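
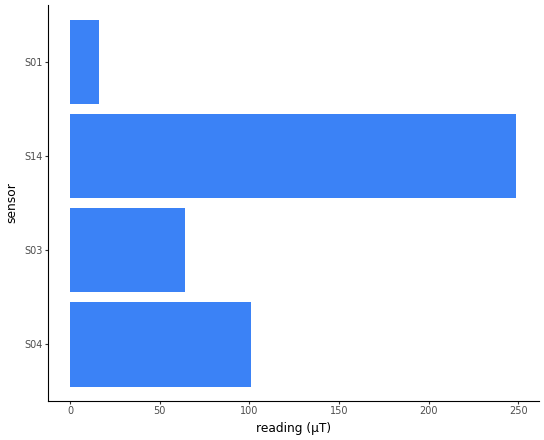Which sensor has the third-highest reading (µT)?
Top 4: S14 ≈ 250, S04 ≈ 100, S03 ≈ 75, S01 ≈ 25.

S03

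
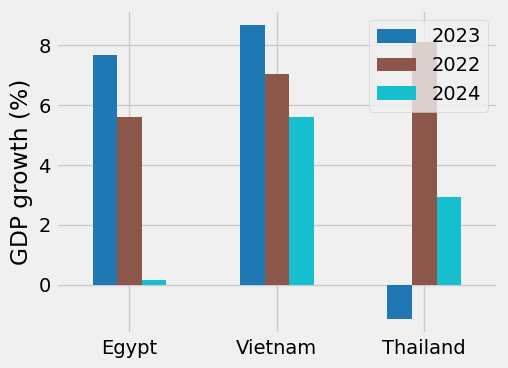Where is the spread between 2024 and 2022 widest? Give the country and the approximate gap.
Egypt: 2024 ≈ 0, 2022 ≈ 6 → gap ≈ 6. Next-largest (Thailand) is only ≈ 5.

Egypt, ≈ 6 %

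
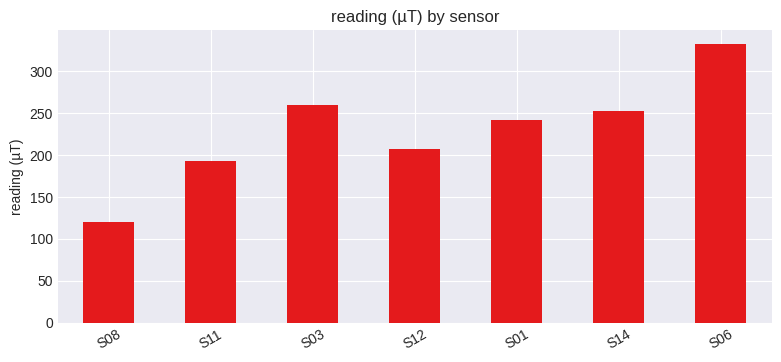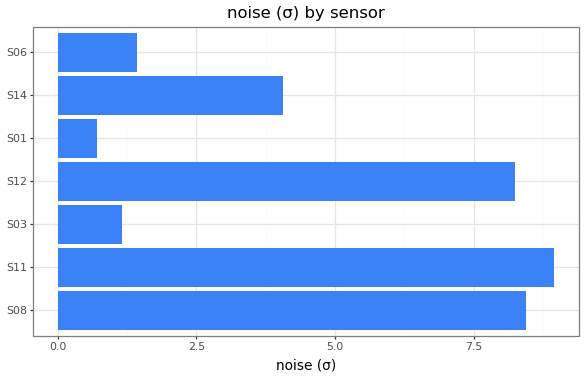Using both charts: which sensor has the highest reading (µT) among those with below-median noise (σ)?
S06

Chart 2 median noise (σ) ≈ 4; below-median sensors: S03, S01, S06. Among those, S06 has the highest reading (µT) (≈ 350).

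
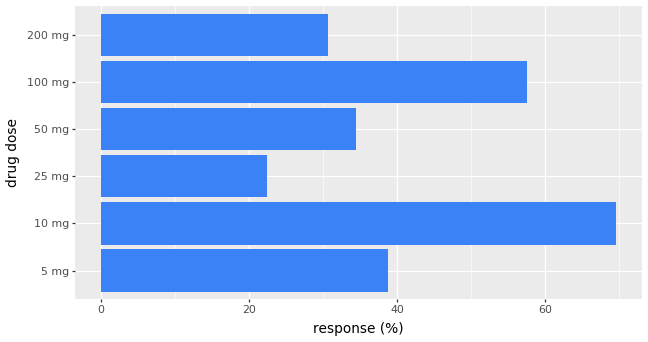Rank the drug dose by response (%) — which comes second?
Top 3: 10 mg ≈ 70, 100 mg ≈ 60, 5 mg ≈ 40.

100 mg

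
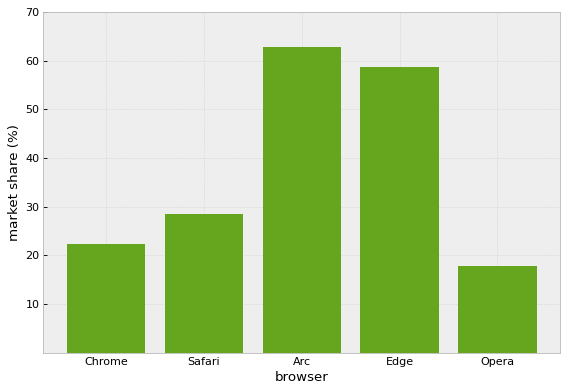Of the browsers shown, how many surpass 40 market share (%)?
Above 40: Arc, Edge.

2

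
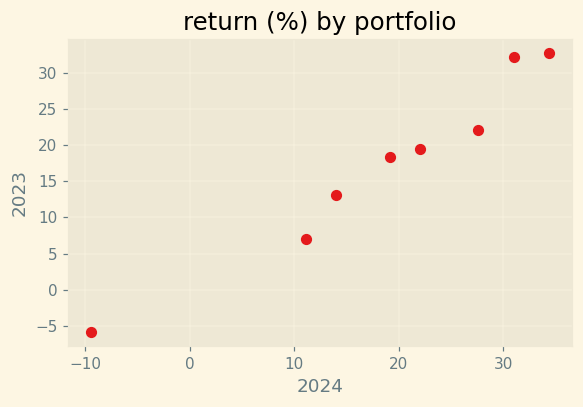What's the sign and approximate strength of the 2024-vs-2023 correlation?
positive, strong

Points are positively correlated; strong (|r| ≈ 1.0).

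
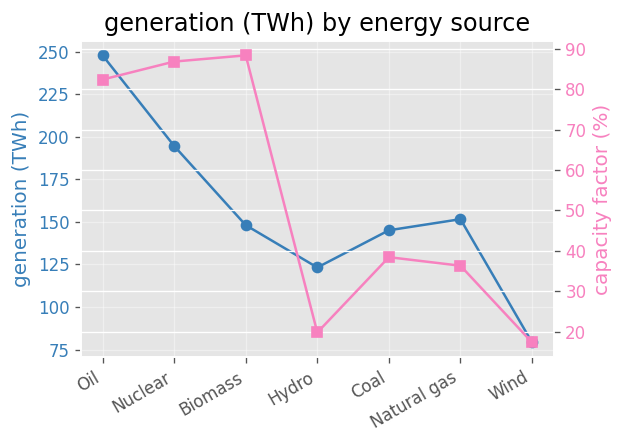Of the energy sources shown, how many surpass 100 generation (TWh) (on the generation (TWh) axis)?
Above 100: Oil, Nuclear, Biomass, Hydro, Coal, Natural gas.

6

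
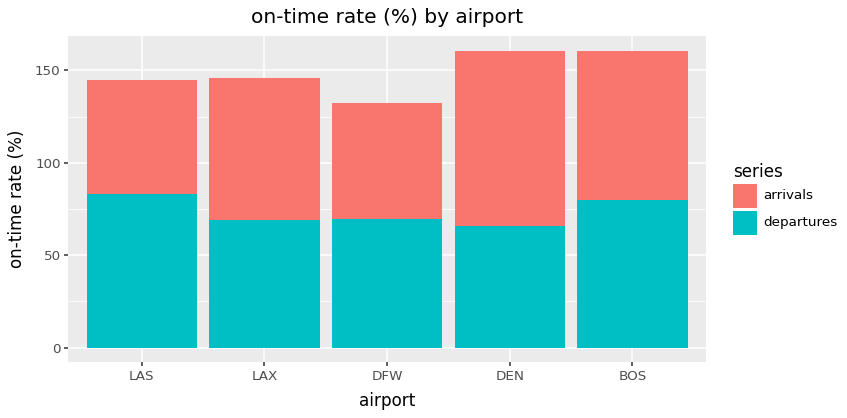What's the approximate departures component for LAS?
≈ 80

departures top ≈ 80, bottom ≈ 0; segment ≈ 80.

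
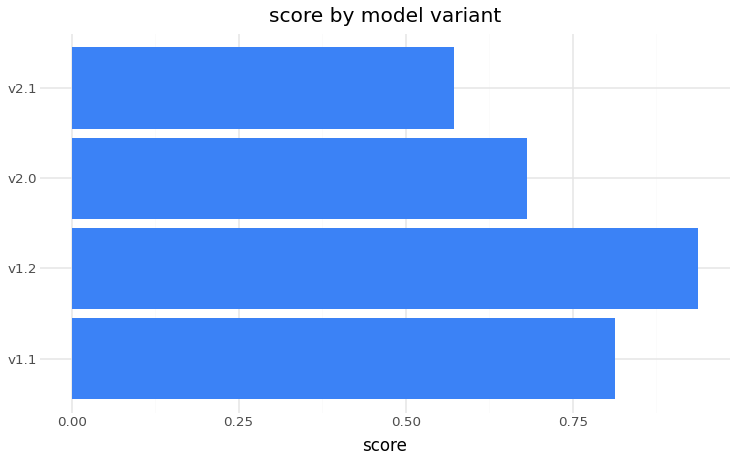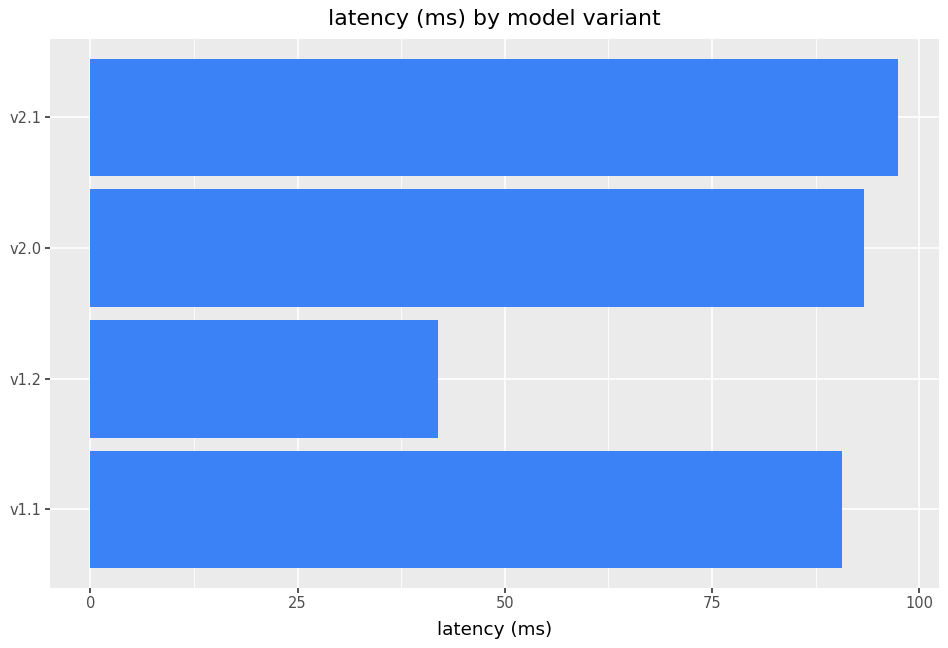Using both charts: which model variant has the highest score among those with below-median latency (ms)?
Chart 2 median latency (ms) ≈ 90; below-median model variants: v1.1, v1.2. Among those, v1.2 has the highest score (≈ 0.9).

v1.2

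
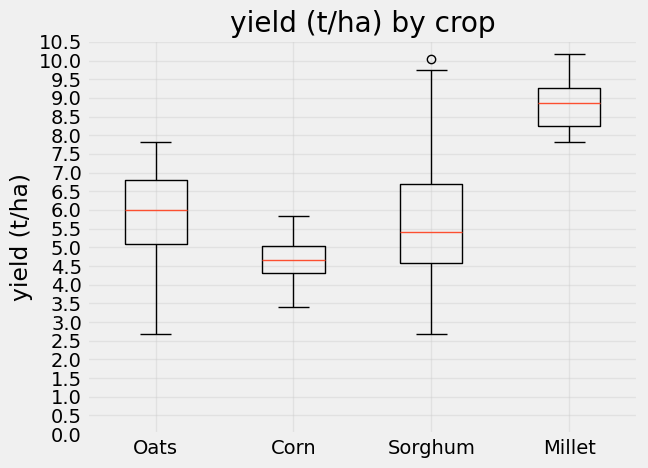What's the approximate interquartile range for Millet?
Q3 ≈ 9.5, Q1 ≈ 8.5; IQR ≈ 1.0.

≈ 1.0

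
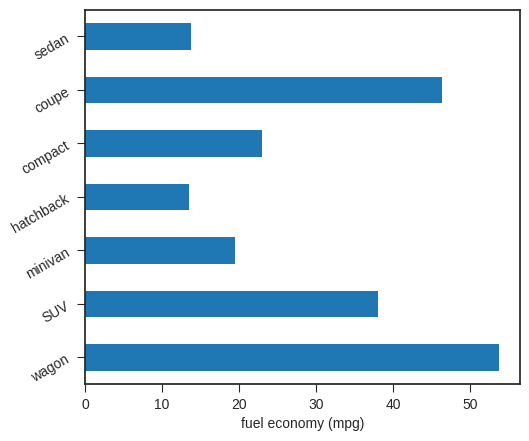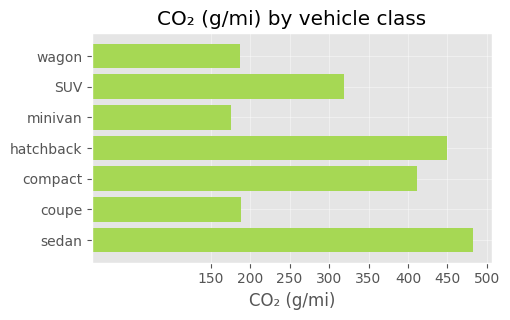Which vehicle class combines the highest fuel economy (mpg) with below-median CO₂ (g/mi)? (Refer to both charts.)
wagon

Chart 2 median CO₂ (g/mi) ≈ 300; below-median vehicle classes: wagon, minivan, coupe. Among those, wagon has the highest fuel economy (mpg) (≈ 55).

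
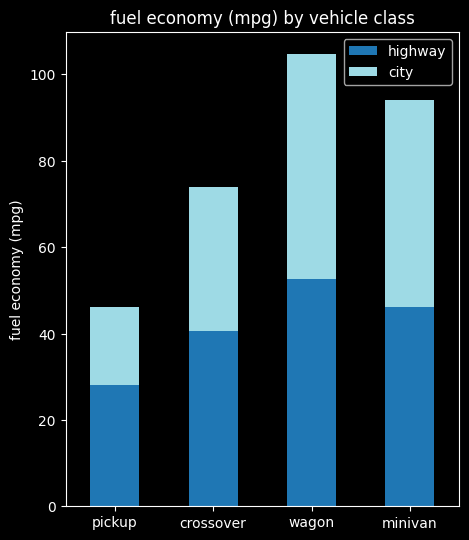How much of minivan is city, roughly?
city top ≈ 90, bottom ≈ 50; segment ≈ 40.

≈ 40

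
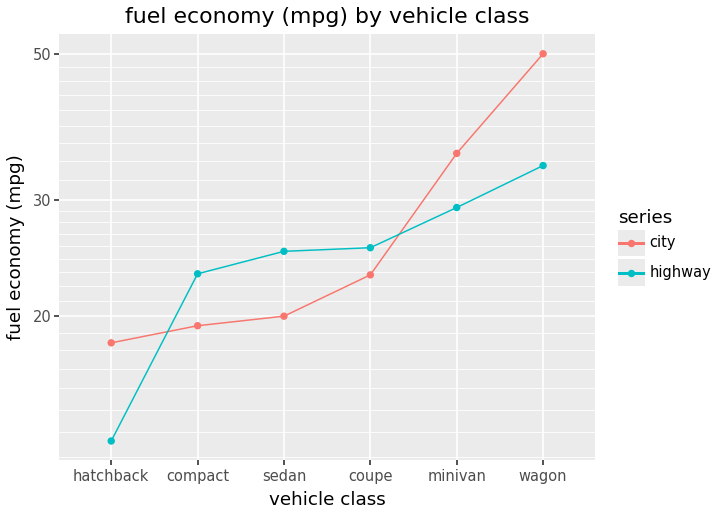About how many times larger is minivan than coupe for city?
≈ 1.4×

minivan ≈ 35, coupe ≈ 25; 35/25 ≈ 1.4.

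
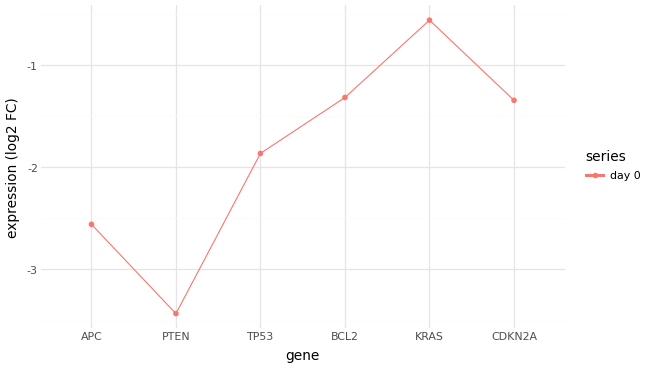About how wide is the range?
Max KRAS ≈ -0.5, min PTEN ≈ -3.5; range ≈ 3.0.

≈ 3.0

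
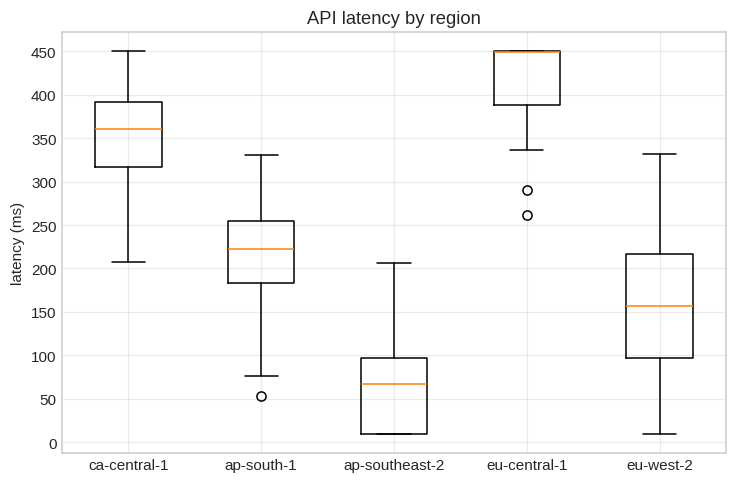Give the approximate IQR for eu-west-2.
≈ 100

Q3 ≈ 200, Q1 ≈ 100; IQR ≈ 100.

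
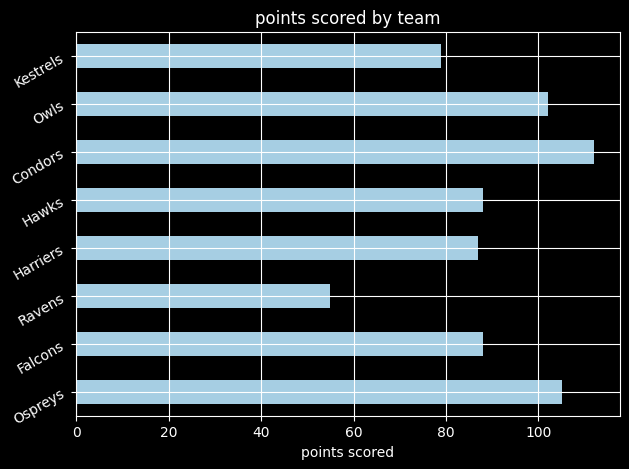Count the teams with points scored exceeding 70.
7

Above 70: Ospreys, Falcons, Harriers, Hawks, Condors, Owls, Kestrels.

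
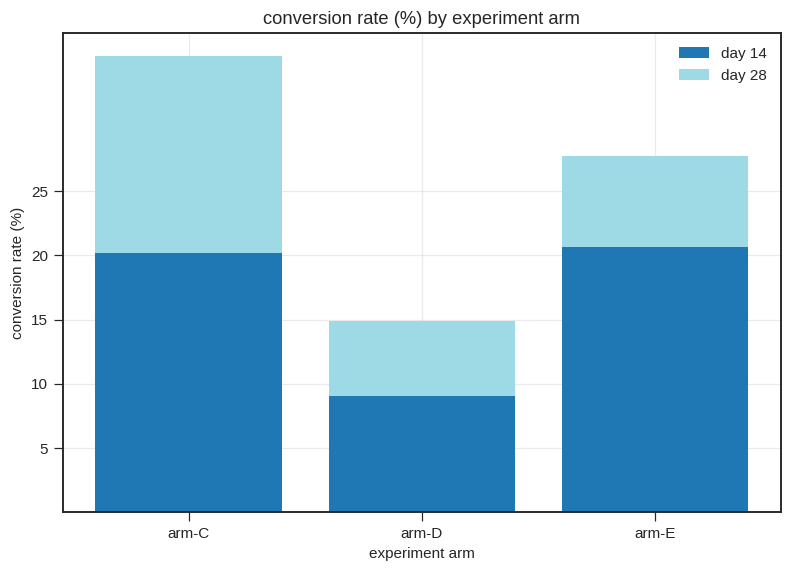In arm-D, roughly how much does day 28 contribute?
day 28 top ≈ 15, bottom ≈ 10; segment ≈ 5.

≈ 5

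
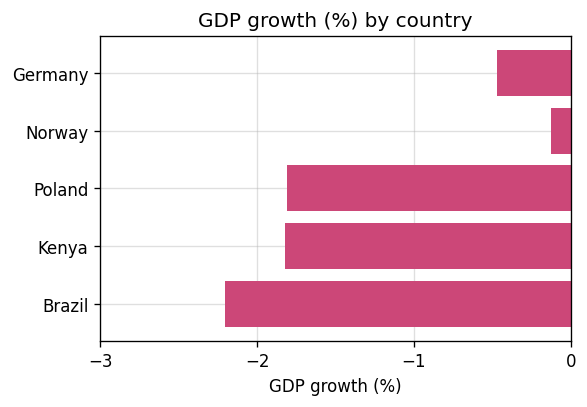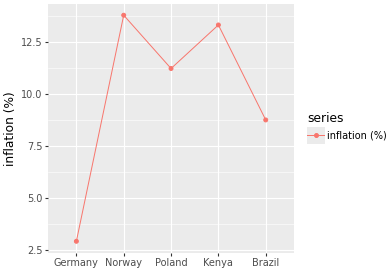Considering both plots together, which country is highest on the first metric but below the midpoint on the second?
Germany

Chart 2 median inflation (%) ≈ 12; below-median countries: Germany, Brazil. Among those, Germany has the highest GDP growth (%) (≈ 0).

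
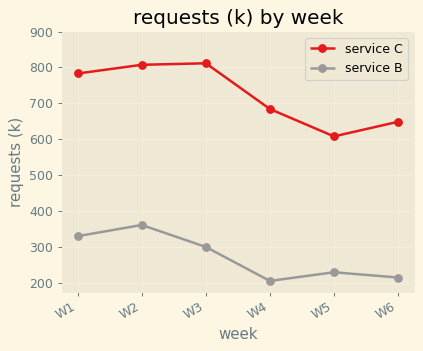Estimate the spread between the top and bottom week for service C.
≈ 200

Max W3 ≈ 800, min W5 ≈ 600; range ≈ 200.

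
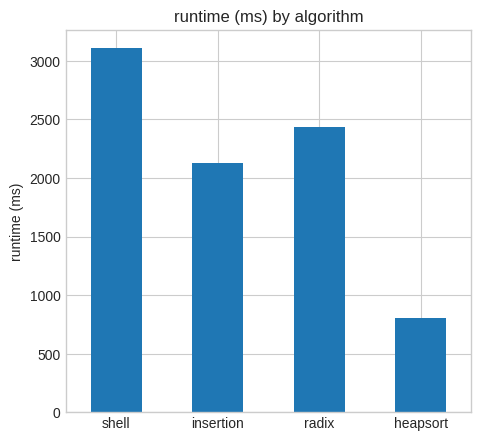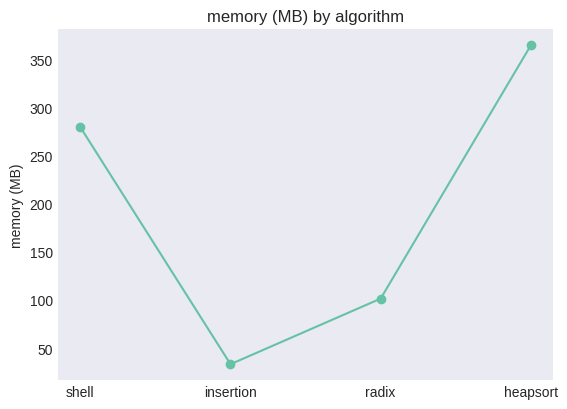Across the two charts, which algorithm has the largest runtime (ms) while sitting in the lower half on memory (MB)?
radix

Chart 2 median memory (MB) ≈ 200; below-median algorithms: insertion, radix. Among those, radix has the highest runtime (ms) (≈ 2500).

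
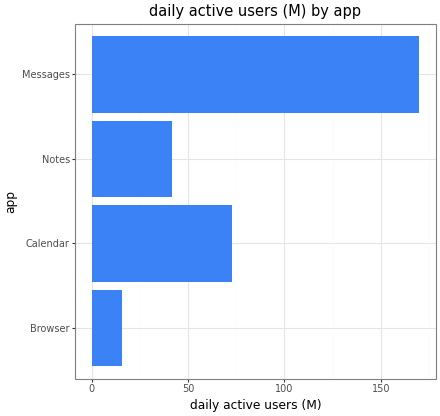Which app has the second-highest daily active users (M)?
Calendar

Top 3: Messages ≈ 160, Calendar ≈ 80, Notes ≈ 40.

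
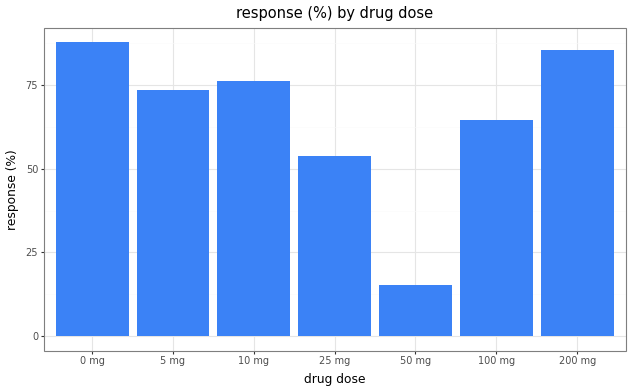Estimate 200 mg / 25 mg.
200 mg ≈ 90, 25 mg ≈ 50; 90/50 ≈ 1.8.

≈ 1.8×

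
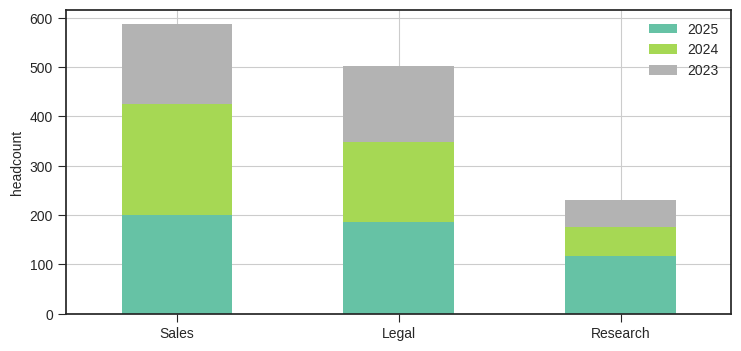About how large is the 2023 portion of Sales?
≈ 150

2023 top ≈ 600, bottom ≈ 450; segment ≈ 150.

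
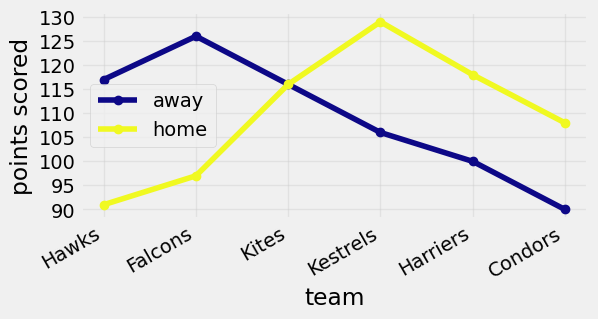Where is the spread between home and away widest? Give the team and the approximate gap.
Falcons, ≈ 30

Falcons: home ≈ 95, away ≈ 125 → gap ≈ 30. Next-largest (Hawks) is only ≈ 25.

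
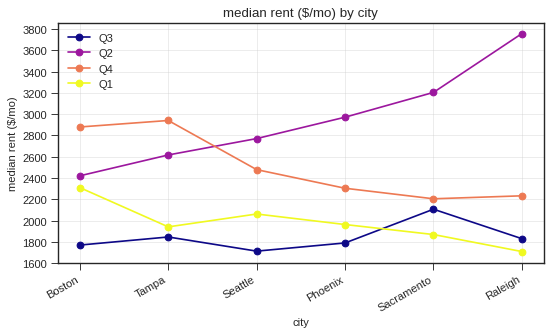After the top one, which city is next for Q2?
Top 3 for Q2: Raleigh ≈ 3800, Sacramento ≈ 3200, Phoenix ≈ 3000.

Sacramento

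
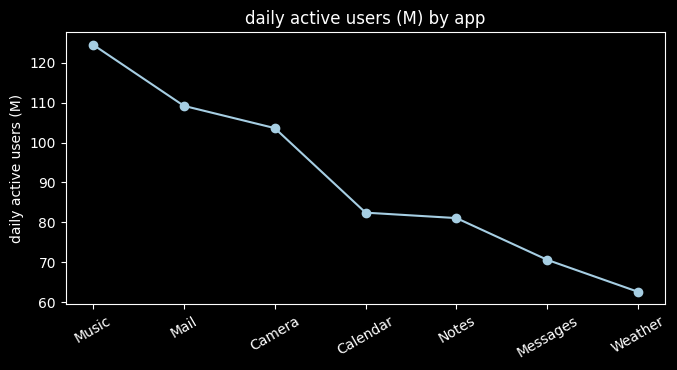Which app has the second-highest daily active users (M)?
Top 3: Music ≈ 120, Mail ≈ 110, Camera ≈ 100.

Mail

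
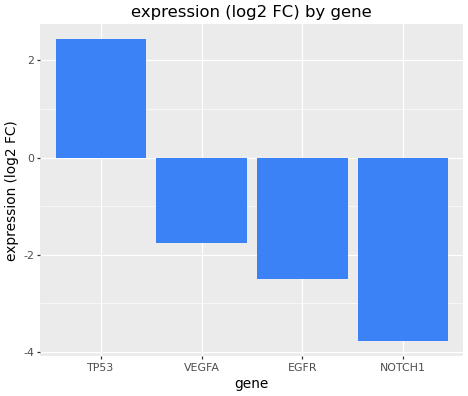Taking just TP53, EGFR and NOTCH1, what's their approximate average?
(2 + -3 + -4) / 3 ≈ -2.

≈ -2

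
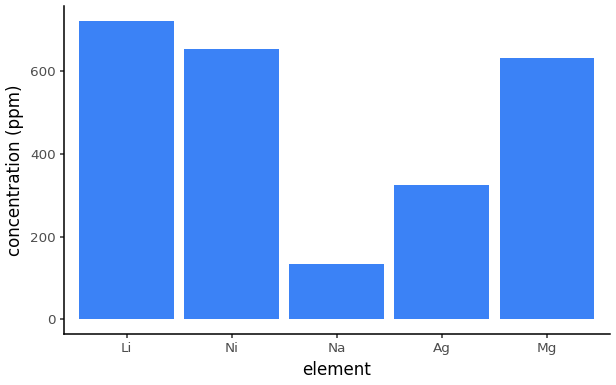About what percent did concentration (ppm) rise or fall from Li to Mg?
≈ -14.3%

Li ≈ 700, Mg ≈ 600; (600 − 700) / 700 ≈ -14.3%.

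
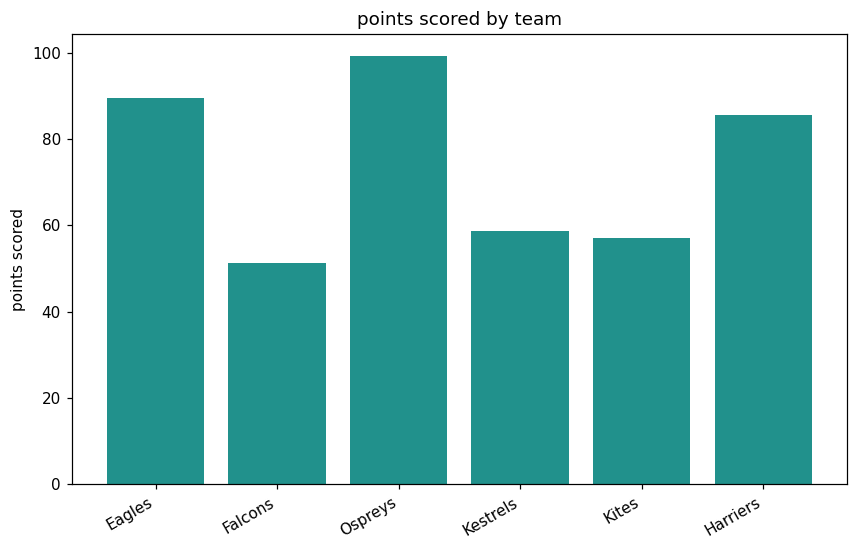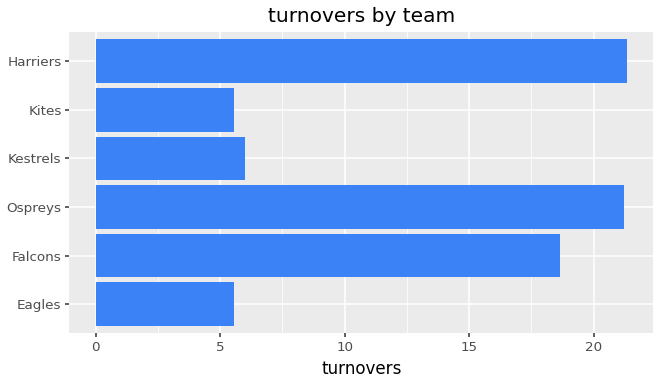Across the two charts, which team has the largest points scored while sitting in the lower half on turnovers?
Eagles

Chart 2 median turnovers ≈ 12; below-median teams: Eagles, Kestrels, Kites. Among those, Eagles has the highest points scored (≈ 90).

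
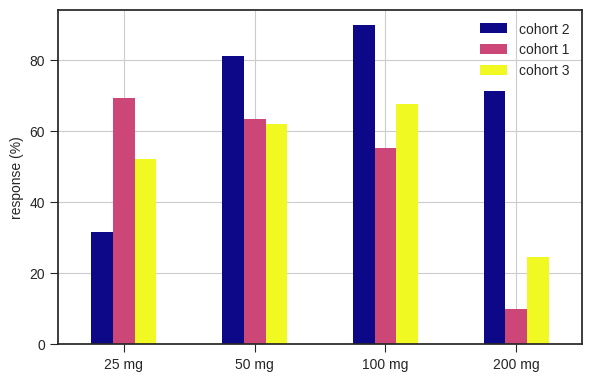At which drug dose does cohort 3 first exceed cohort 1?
50 mg: cohort 3 ≈ 60 vs cohort 1 ≈ 60 (not yet); 100 mg: cohort 3 ≈ 70 vs cohort 1 ≈ 60 (first crossover).

100 mg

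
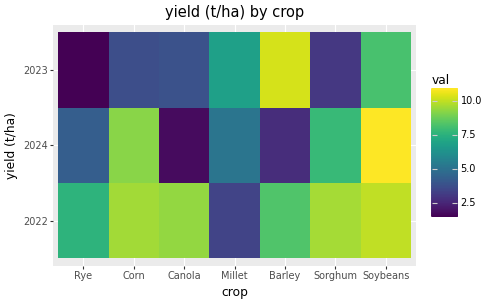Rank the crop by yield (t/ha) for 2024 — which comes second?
Corn

Top 3 for 2024: Soybeans ≈ 11, Corn ≈ 9, Sorghum ≈ 8.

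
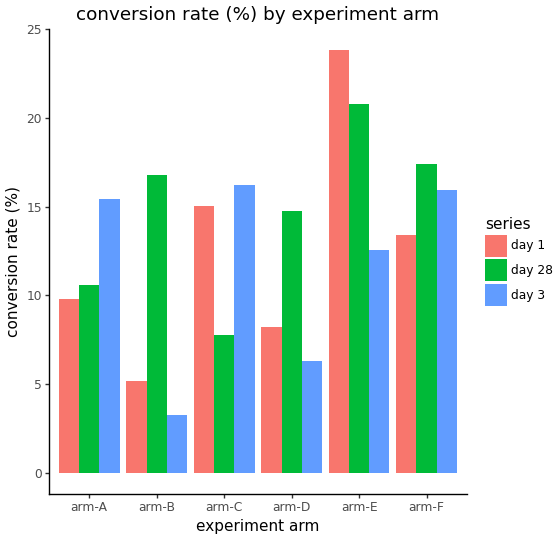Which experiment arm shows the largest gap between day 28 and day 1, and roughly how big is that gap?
arm-B: day 28 ≈ 16, day 1 ≈ 6 → gap ≈ 10. Next-largest (arm-C) is only ≈ 8.

arm-B, ≈ 10 %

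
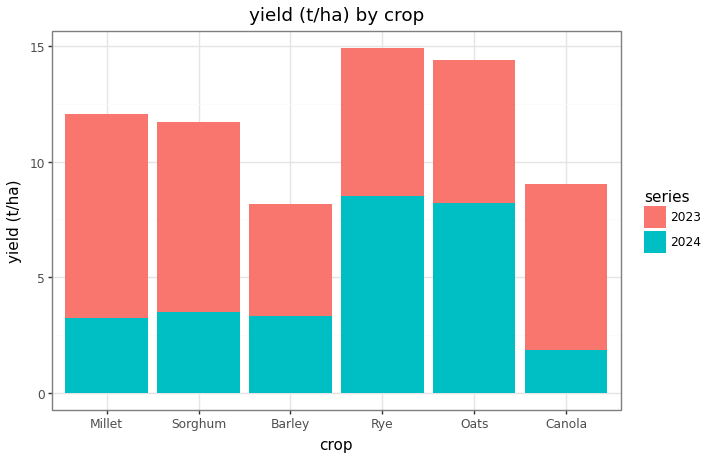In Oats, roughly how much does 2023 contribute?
2023 top ≈ 14, bottom ≈ 8; segment ≈ 6.

≈ 6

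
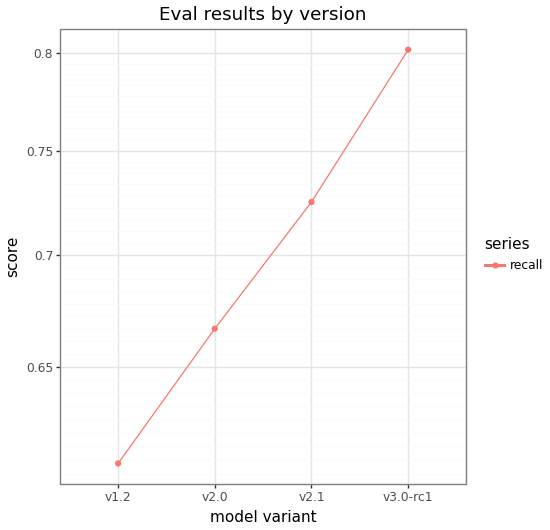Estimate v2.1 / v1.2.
≈ 1.2×

v2.1 ≈ 0.72, v1.2 ≈ 0.60; 0.72/0.60 ≈ 1.2.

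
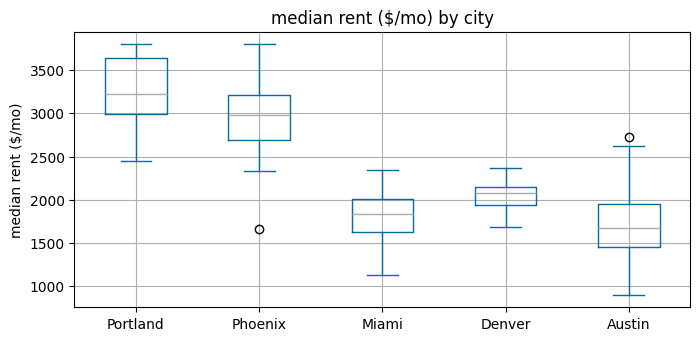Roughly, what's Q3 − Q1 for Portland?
Q3 ≈ 3600, Q1 ≈ 3000; IQR ≈ 600.

≈ 600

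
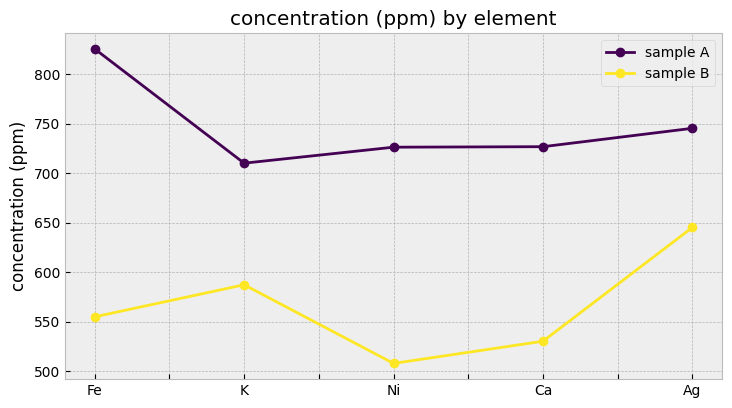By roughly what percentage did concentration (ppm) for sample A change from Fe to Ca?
Fe ≈ 850, Ca ≈ 750; (750 − 850) / 850 ≈ -11.8%.

≈ -11.8%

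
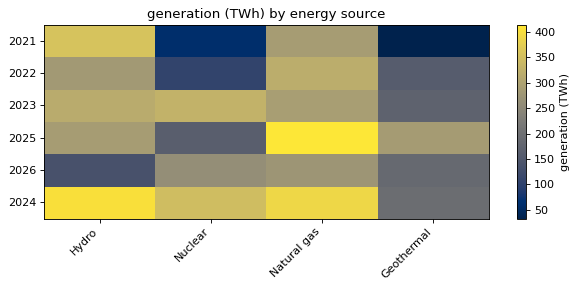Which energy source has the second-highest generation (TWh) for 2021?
Natural gas

Top 3 for 2021: Hydro ≈ 350, Natural gas ≈ 300, Nuclear ≈ 50.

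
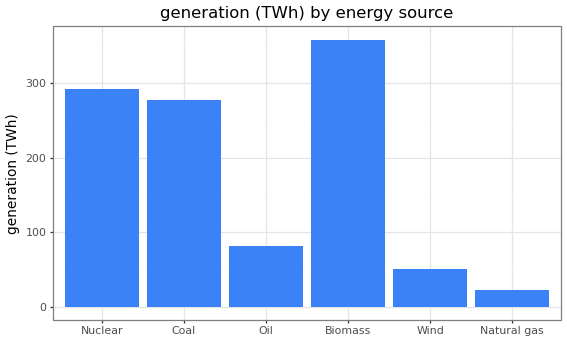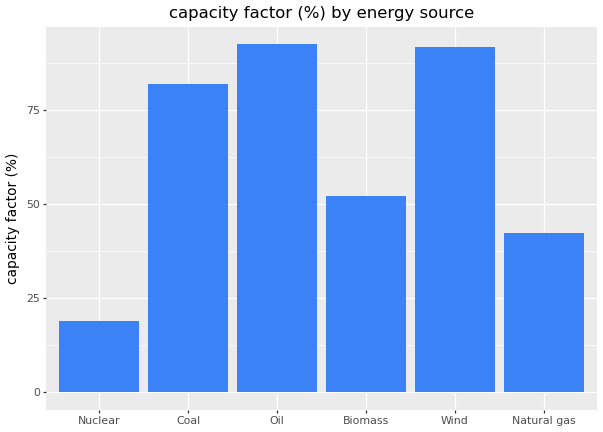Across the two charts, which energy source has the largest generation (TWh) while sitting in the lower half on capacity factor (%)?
Chart 2 median capacity factor (%) ≈ 70; below-median energy sources: Nuclear, Biomass, Natural gas. Among those, Biomass has the highest generation (TWh) (≈ 350).

Biomass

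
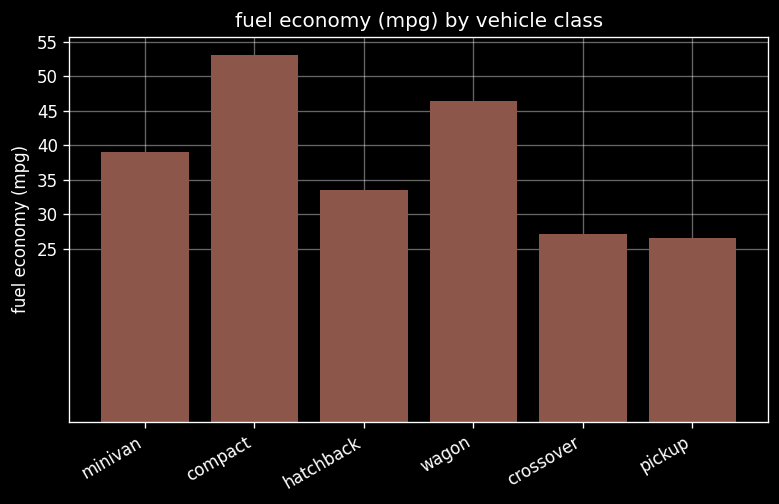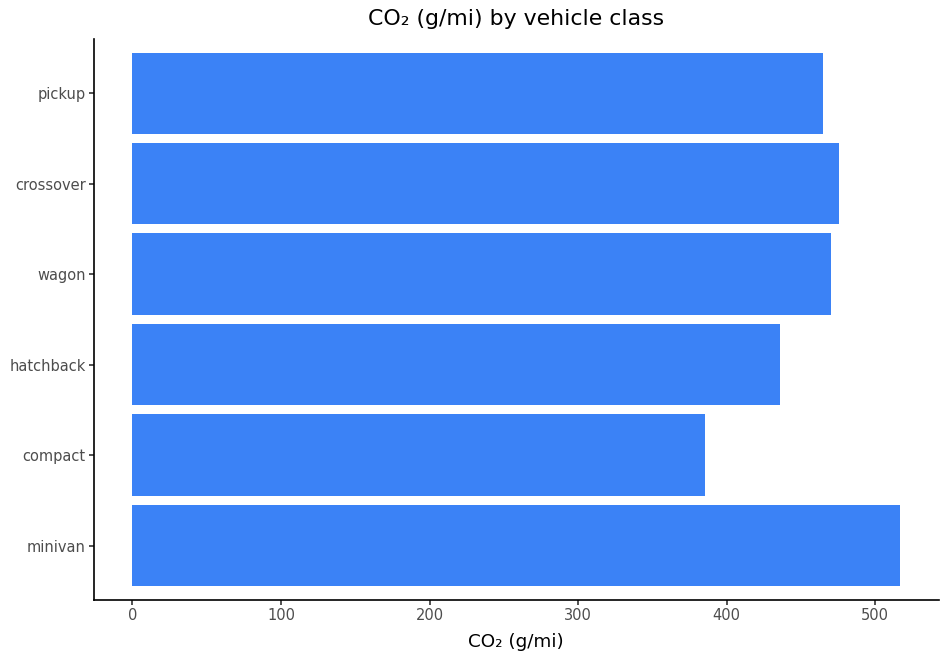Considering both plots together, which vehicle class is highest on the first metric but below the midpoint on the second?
compact

Chart 2 median CO₂ (g/mi) ≈ 450; below-median vehicle classes: compact, hatchback, pickup. Among those, compact has the highest fuel economy (mpg) (≈ 55).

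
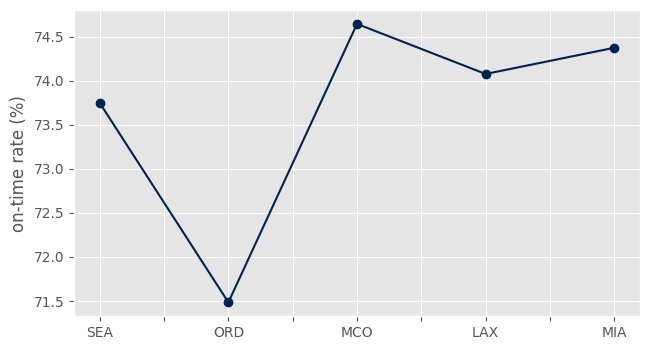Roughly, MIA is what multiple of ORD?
MIA ≈ 74.5, ORD ≈ 71.5; 74.5/71.5 ≈ 1.04.

≈ 1.04×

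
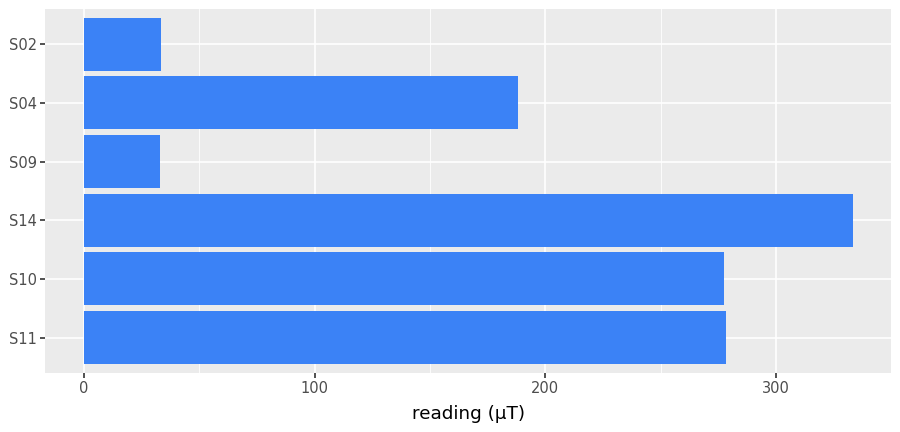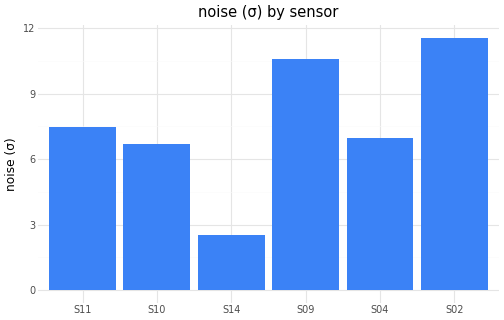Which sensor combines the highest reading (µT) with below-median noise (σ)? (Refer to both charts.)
Chart 2 median noise (σ) ≈ 8; below-median sensors: S10, S14, S04. Among those, S14 has the highest reading (µT) (≈ 350).

S14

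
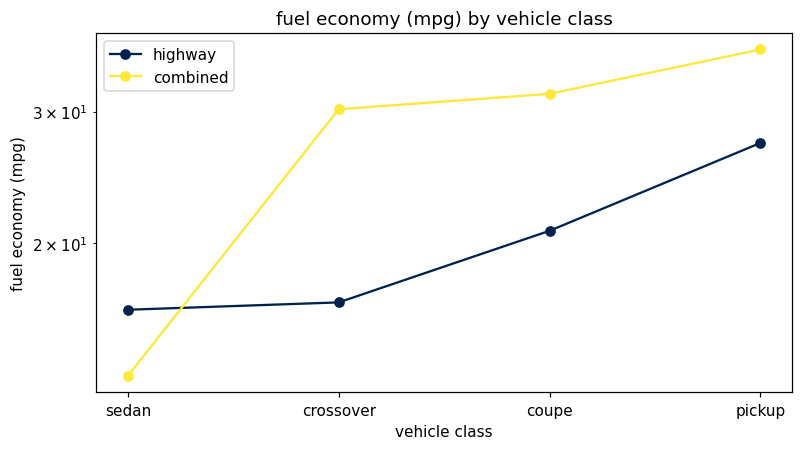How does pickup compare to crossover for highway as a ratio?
pickup ≈ 28, crossover ≈ 16; 28/16 ≈ 1.75.

≈ 1.75×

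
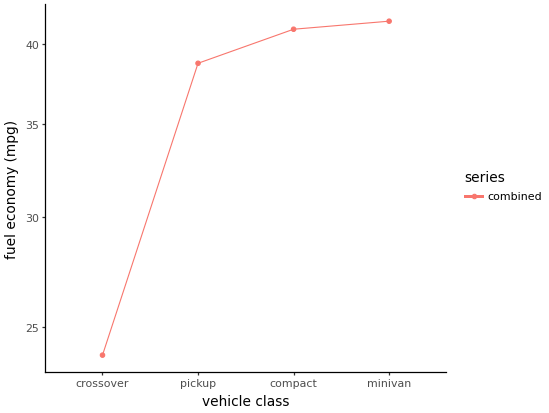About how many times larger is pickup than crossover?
pickup ≈ 38, crossover ≈ 24; 38/24 ≈ 1.58.

≈ 1.58×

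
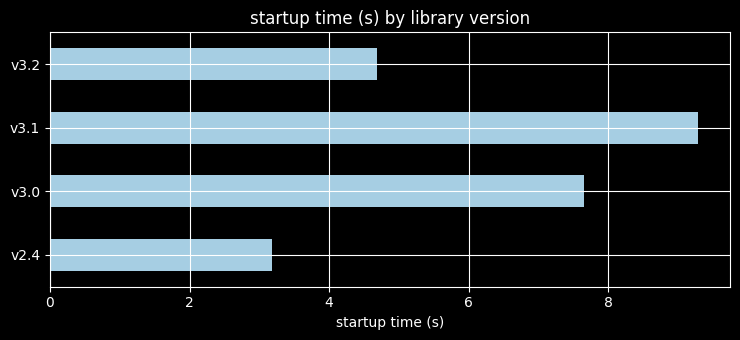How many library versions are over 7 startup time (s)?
Above 7: v3.0, v3.1.

2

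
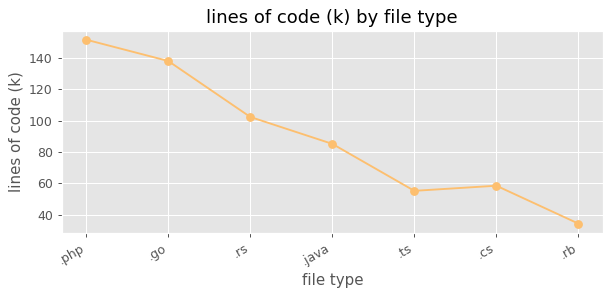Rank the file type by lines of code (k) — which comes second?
Top 3: .php ≈ 150, .go ≈ 140, .rs ≈ 100.

.go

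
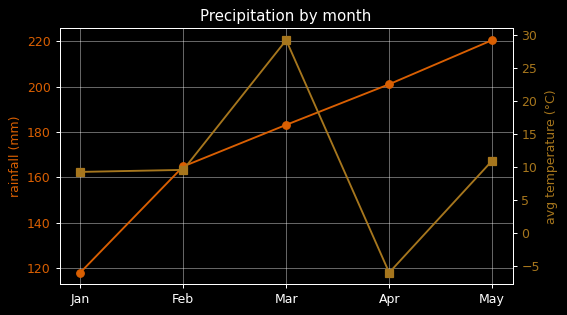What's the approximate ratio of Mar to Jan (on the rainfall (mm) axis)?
Mar ≈ 180, Jan ≈ 120; 180/120 ≈ 1.5.

≈ 1.5×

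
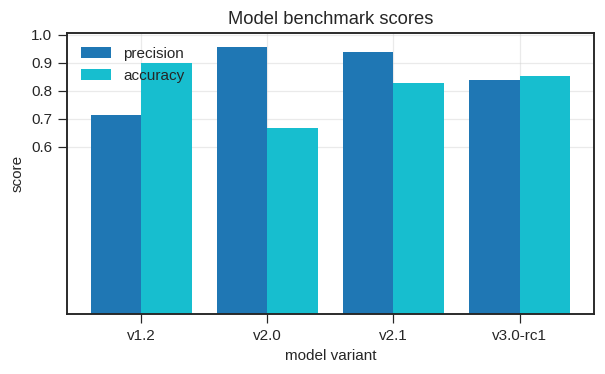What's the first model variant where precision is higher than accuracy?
v1.2: precision ≈ 0.7 vs accuracy ≈ 0.9 (not yet); v2.0: precision ≈ 1.0 vs accuracy ≈ 0.7 (first crossover).

v2.0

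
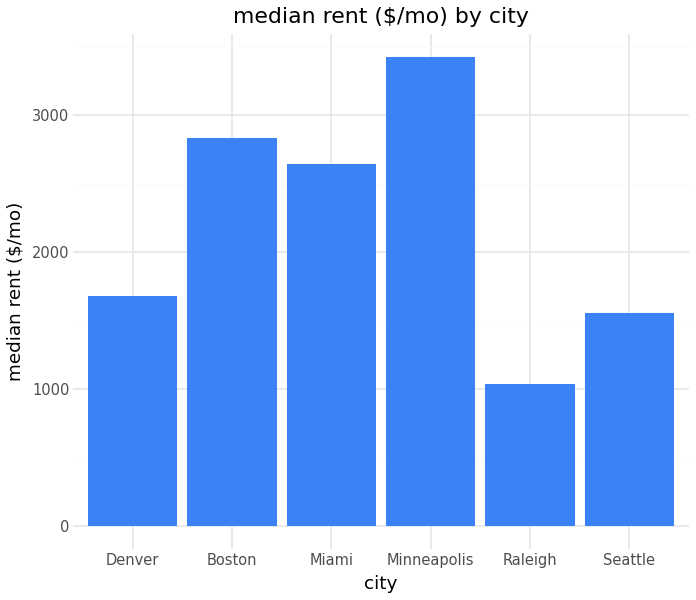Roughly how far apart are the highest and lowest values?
≈ 2500

Max Minneapolis ≈ 3500, min Raleigh ≈ 1000; range ≈ 2500.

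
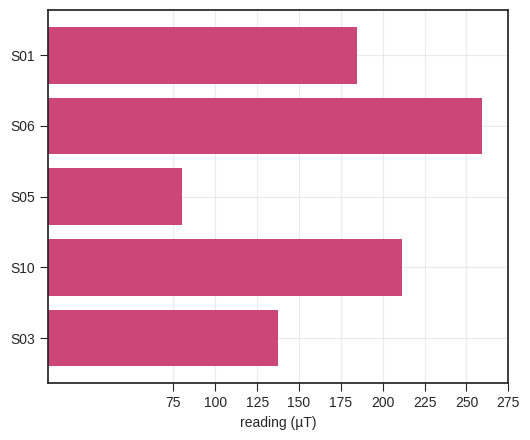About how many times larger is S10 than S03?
≈ 1.33×

S10 ≈ 200, S03 ≈ 150; 200/150 ≈ 1.33.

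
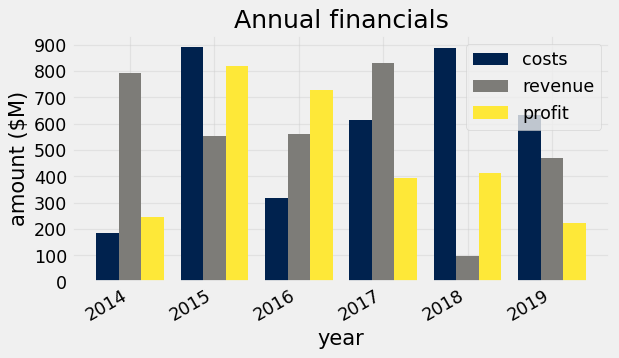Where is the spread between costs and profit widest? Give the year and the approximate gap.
2018, ≈ 500 $M

2018: costs ≈ 900, profit ≈ 400 → gap ≈ 500. Next-largest (2019) is only ≈ 400.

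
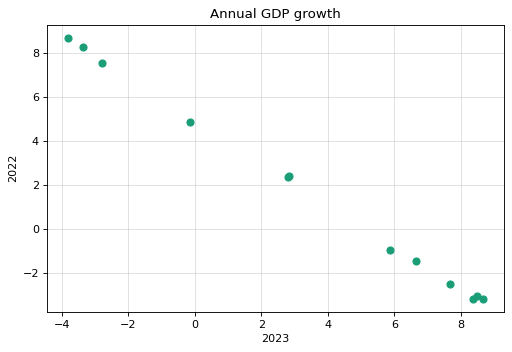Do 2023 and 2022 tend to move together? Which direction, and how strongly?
Points are negatively correlated; strong (|r| ≈ 1.0).

negative, strong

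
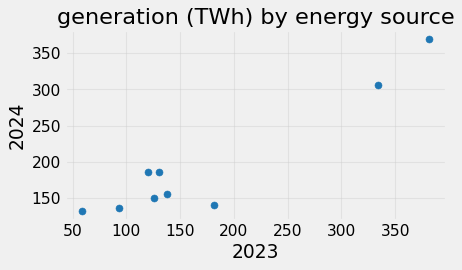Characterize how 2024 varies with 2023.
Points are positively correlated; strong (|r| ≈ 0.9).

positive, strong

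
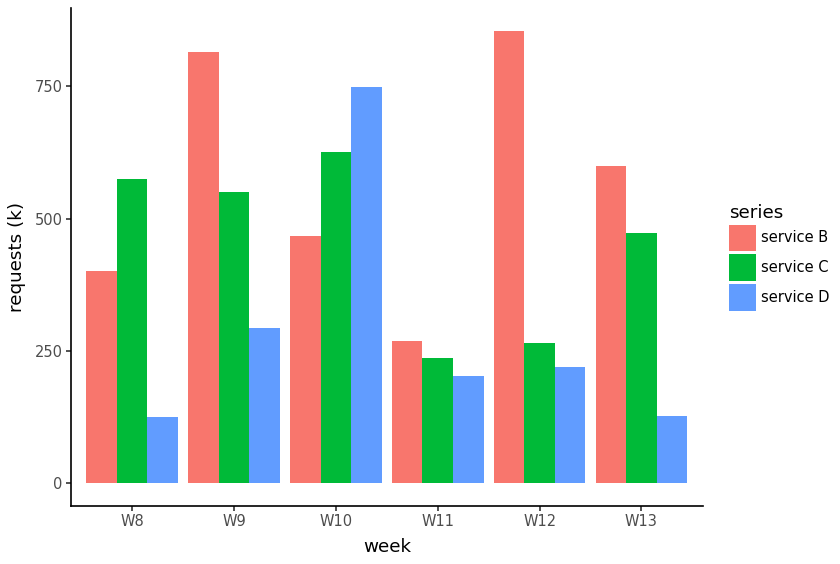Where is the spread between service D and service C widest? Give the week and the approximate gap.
W8: service D ≈ 100, service C ≈ 600 → gap ≈ 500. Next-largest (W13) is only ≈ 400.

W8, ≈ 500 k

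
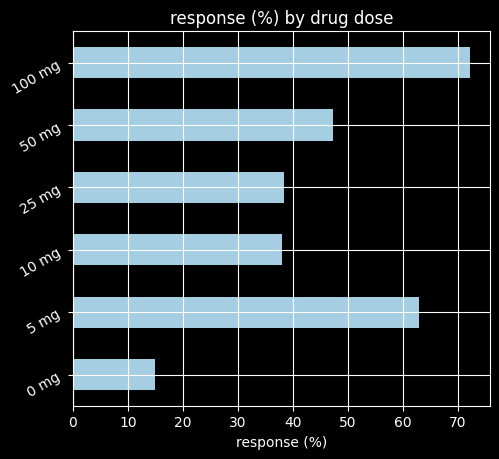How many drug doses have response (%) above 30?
5

Above 30: 5 mg, 10 mg, 25 mg, 50 mg, 100 mg.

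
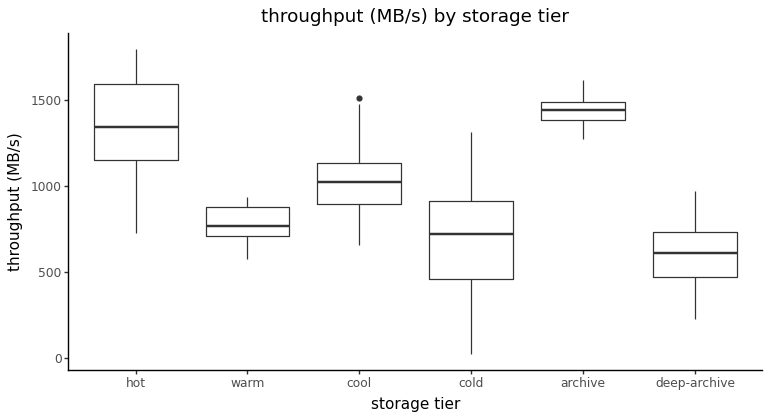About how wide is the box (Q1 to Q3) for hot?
≈ 400

Q3 ≈ 1600, Q1 ≈ 1200; IQR ≈ 400.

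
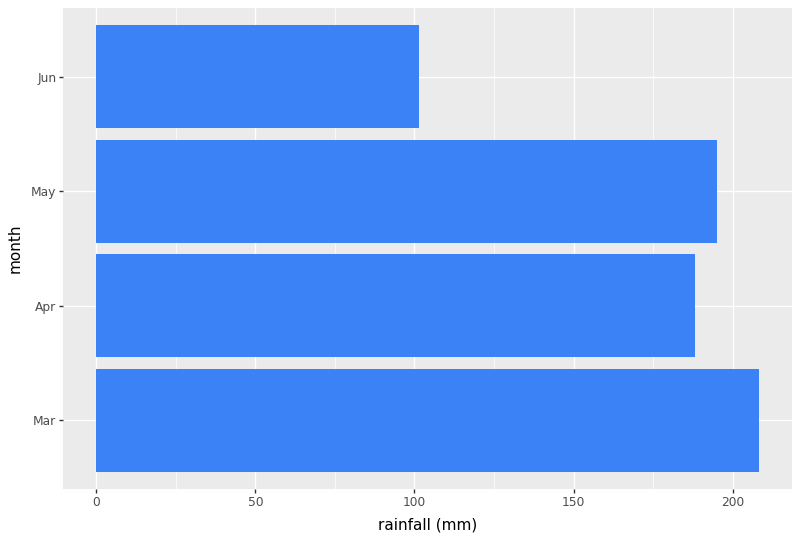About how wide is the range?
≈ 100

Max Mar ≈ 200, min Jun ≈ 100; range ≈ 100.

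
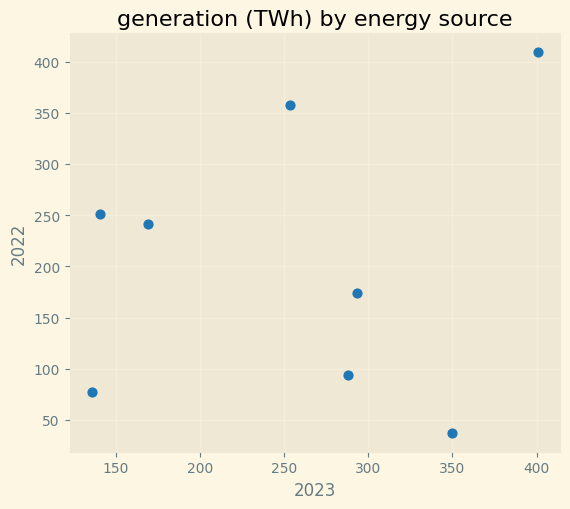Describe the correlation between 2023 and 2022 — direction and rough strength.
no clear correlation

Points are roughly uncorrelated; weak (|r| ≈ 0.2).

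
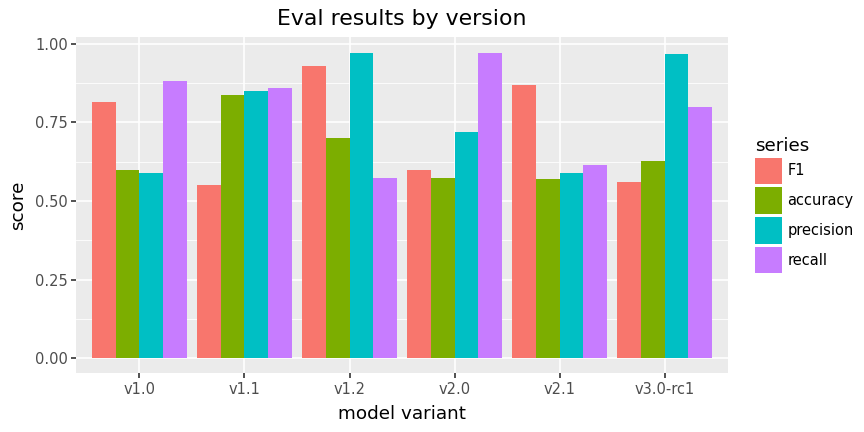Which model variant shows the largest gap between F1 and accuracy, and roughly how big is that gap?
v2.1: F1 ≈ 0.9, accuracy ≈ 0.6 → gap ≈ 0.3. Next-largest (v1.1) is only ≈ 0.2.

v2.1, ≈ 0.3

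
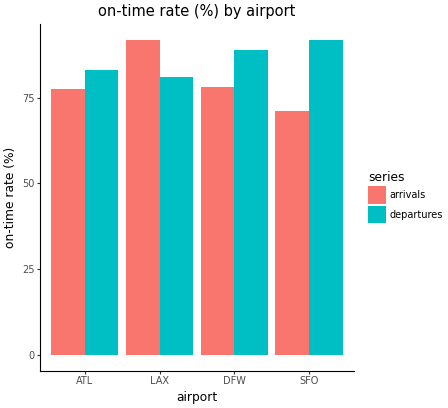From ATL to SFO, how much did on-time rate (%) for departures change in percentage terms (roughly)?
ATL ≈ 80, SFO ≈ 90; (90 − 80) / 80 ≈ +12.5%.

≈ +12.5%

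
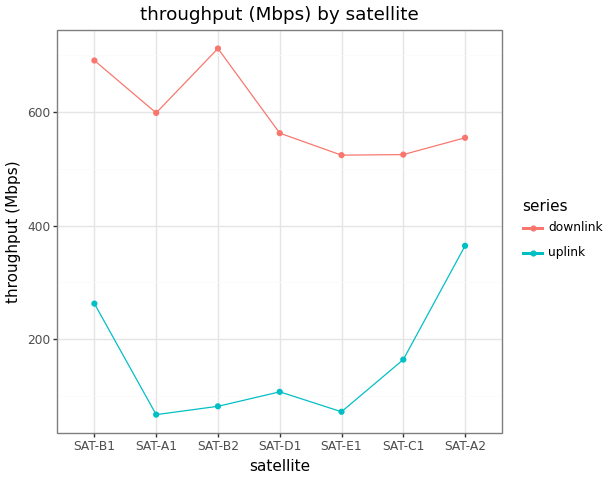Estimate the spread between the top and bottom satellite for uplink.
Max SAT-A2 ≈ 400, min SAT-A1 ≈ 100; range ≈ 300.

≈ 300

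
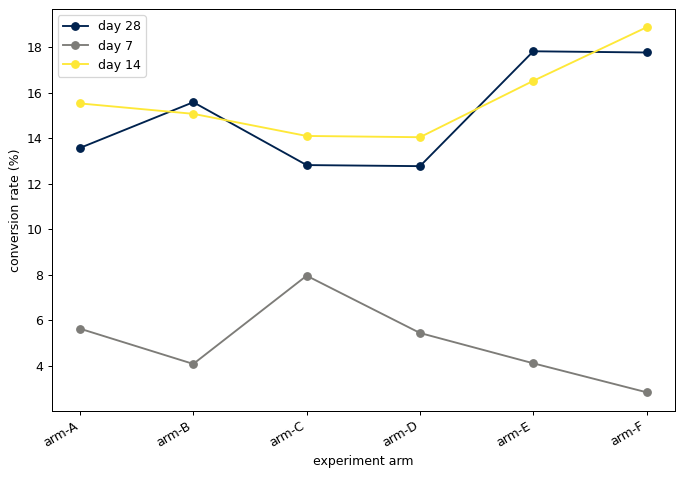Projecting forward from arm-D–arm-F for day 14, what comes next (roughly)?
Last three: 14, 16, 18 → slope ≈ 2/step → next ≈ 20.

≈ 20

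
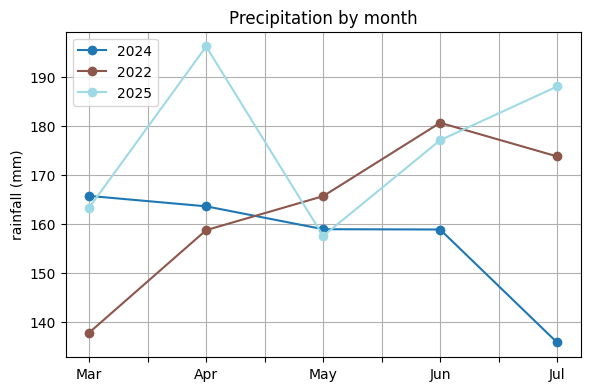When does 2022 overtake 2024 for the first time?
Apr: 2022 ≈ 160 vs 2024 ≈ 160 (not yet); May: 2022 ≈ 170 vs 2024 ≈ 160 (first crossover).

May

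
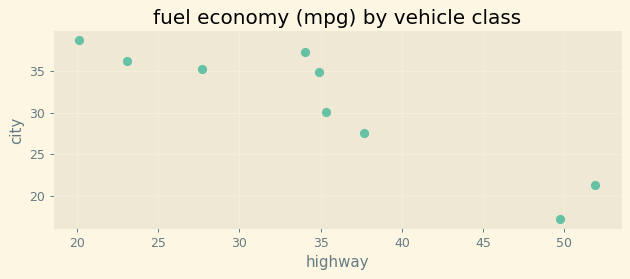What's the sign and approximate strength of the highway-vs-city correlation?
Points are negatively correlated; strong (|r| ≈ 0.9).

negative, strong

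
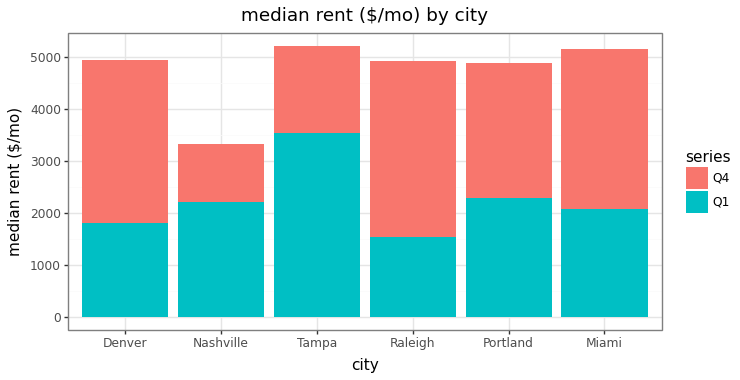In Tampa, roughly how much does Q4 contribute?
Q4 top ≈ 5000, bottom ≈ 3500; segment ≈ 1500.

≈ 1500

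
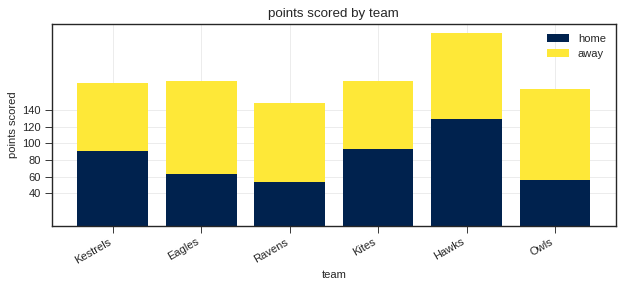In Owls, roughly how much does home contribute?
home top ≈ 60, bottom ≈ 0; segment ≈ 60.

≈ 60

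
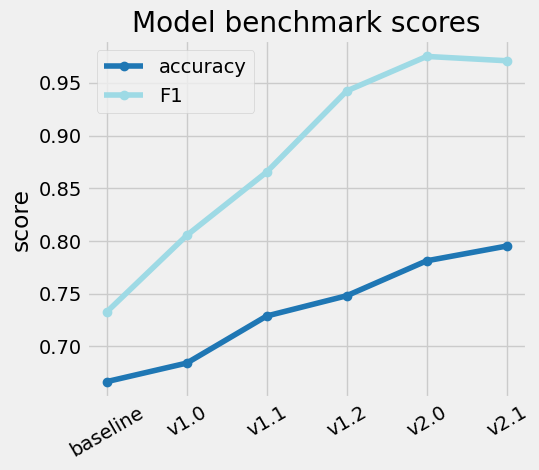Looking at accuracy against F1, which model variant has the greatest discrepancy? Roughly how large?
v1.2: accuracy ≈ 0.75, F1 ≈ 0.95 → gap ≈ 0.20. Next-largest (v2.0) is only ≈ 0.20.

v1.2, ≈ 0.20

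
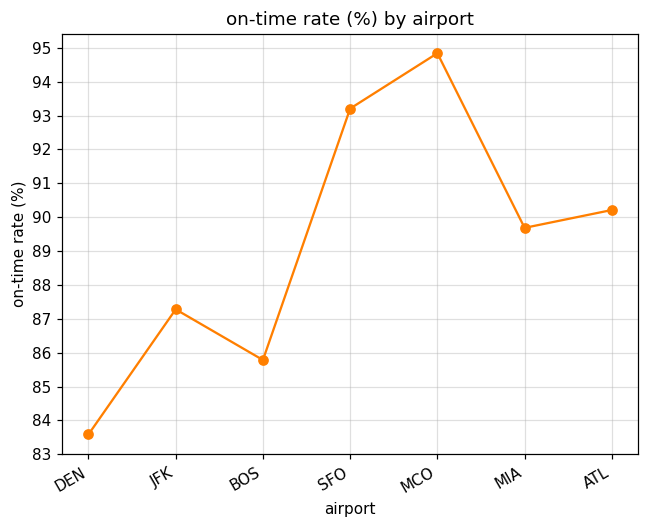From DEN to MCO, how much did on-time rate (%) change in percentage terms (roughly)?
DEN ≈ 84, MCO ≈ 95; (95 − 84) / 84 ≈ +13.1%.

≈ +13.1%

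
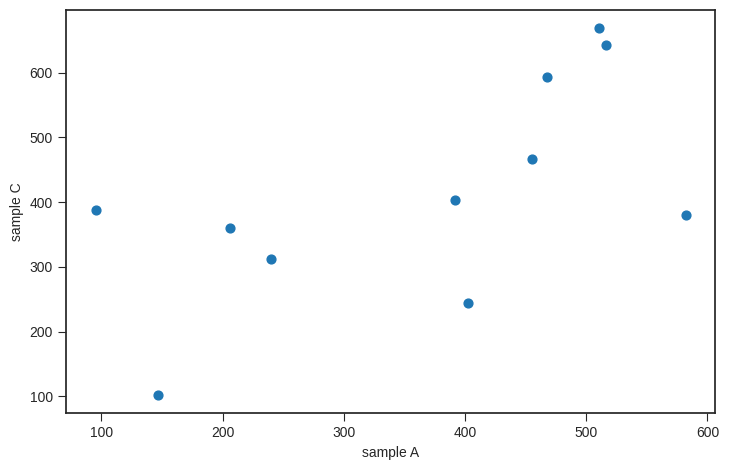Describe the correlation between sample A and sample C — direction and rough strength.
positive, moderate

Points are positively correlated; moderate (|r| ≈ 0.6).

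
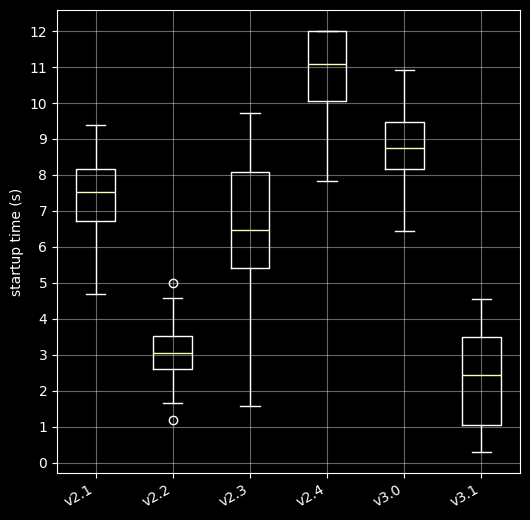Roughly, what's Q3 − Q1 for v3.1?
Q3 ≈ 3, Q1 ≈ 1; IQR ≈ 2.

≈ 2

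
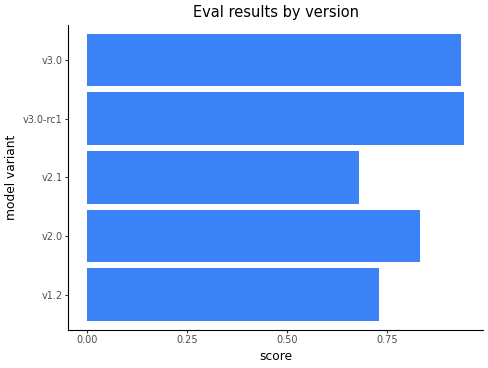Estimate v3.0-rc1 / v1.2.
≈ 1.29×

v3.0-rc1 ≈ 0.9, v1.2 ≈ 0.7; 0.9/0.7 ≈ 1.29.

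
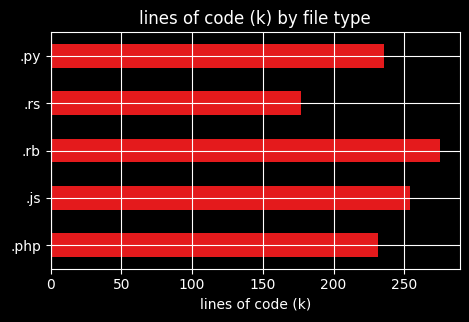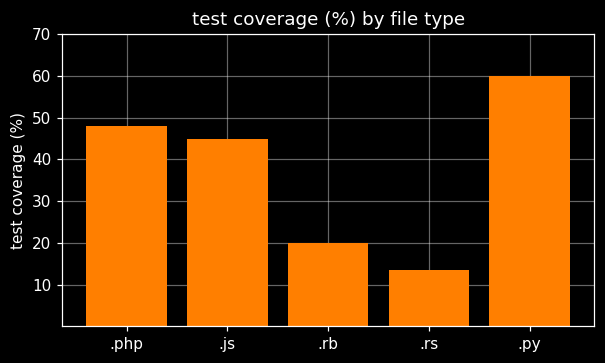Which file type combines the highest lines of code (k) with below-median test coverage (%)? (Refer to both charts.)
Chart 2 median test coverage (%) ≈ 40; below-median file types: .rb, .rs. Among those, .rb has the highest lines of code (k) (≈ 300).

.rb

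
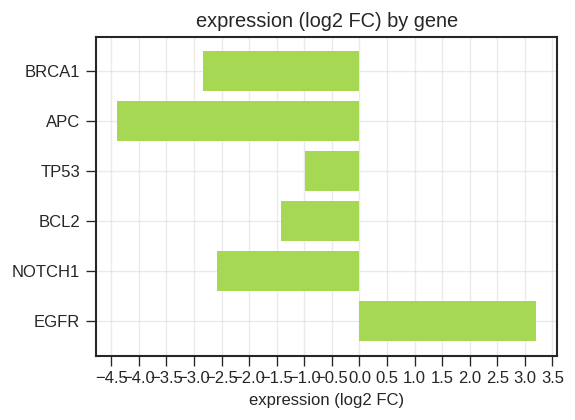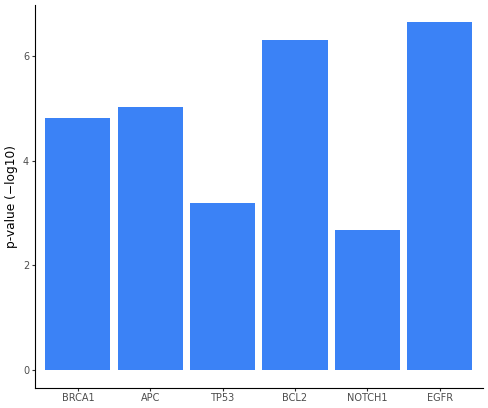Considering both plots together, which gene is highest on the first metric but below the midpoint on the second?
TP53

Chart 2 median p-value (−log10) ≈ 5; below-median genes: BRCA1, TP53, NOTCH1. Among those, TP53 has the highest expression (log2 FC) (≈ -1).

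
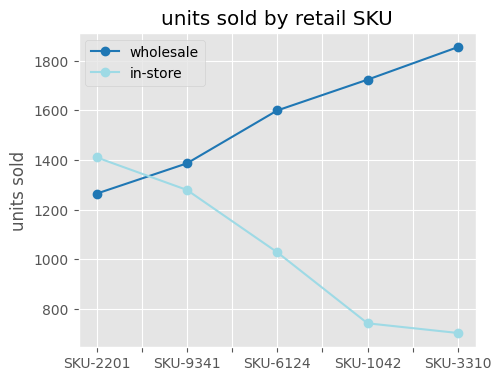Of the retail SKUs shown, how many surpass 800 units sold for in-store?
Above 800: SKU-2201, SKU-9341, SKU-6124.

3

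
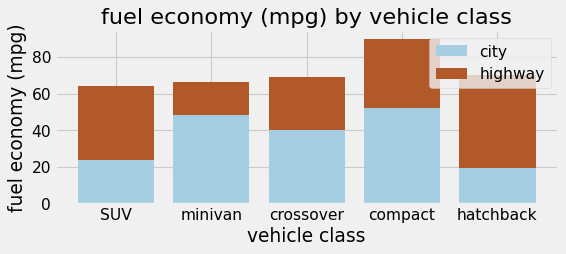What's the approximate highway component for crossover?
≈ 30

highway top ≈ 70, bottom ≈ 40; segment ≈ 30.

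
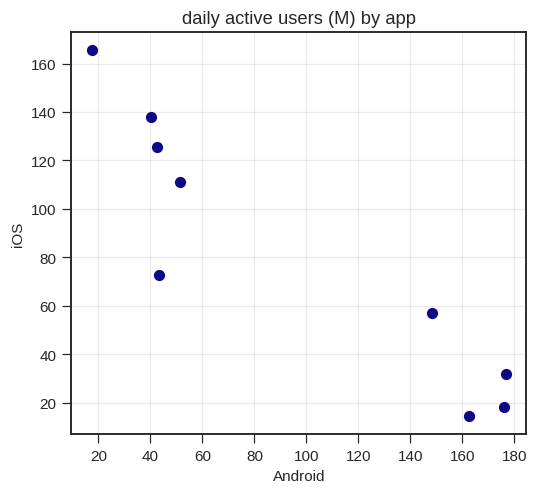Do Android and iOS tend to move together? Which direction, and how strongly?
negative, strong

Points are negatively correlated; strong (|r| ≈ 0.9).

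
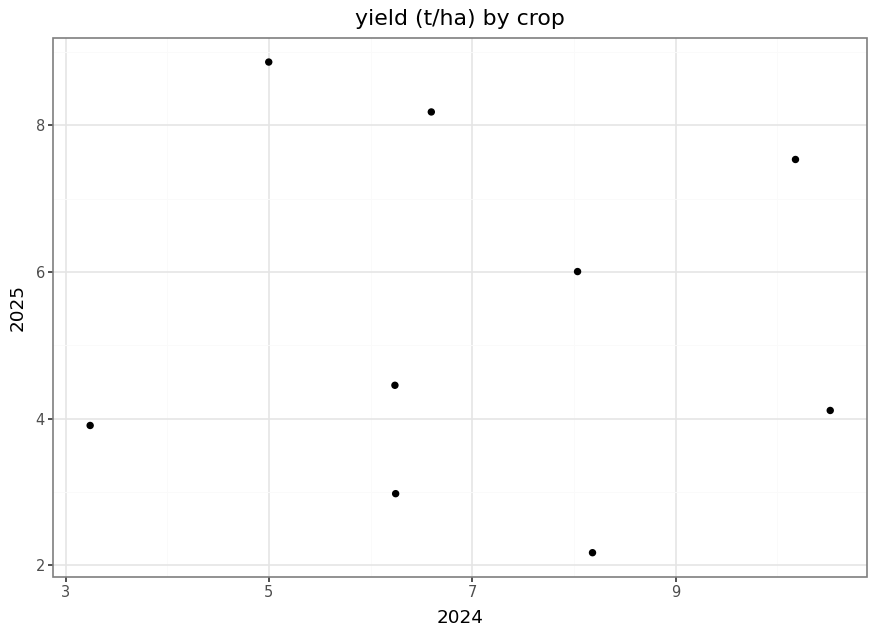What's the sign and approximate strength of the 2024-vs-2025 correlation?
Points are roughly uncorrelated; weak (|r| ≈ 0.0).

no clear correlation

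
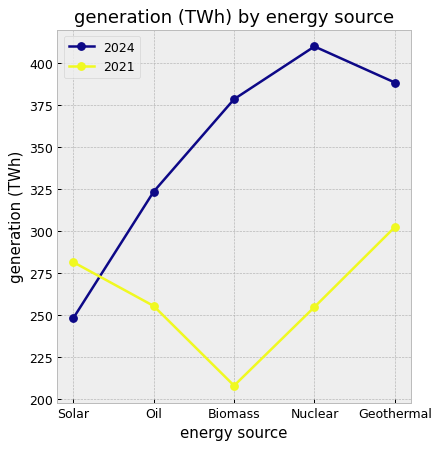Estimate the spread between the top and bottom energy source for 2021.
Max Geothermal ≈ 300, min Biomass ≈ 200; range ≈ 100.

≈ 100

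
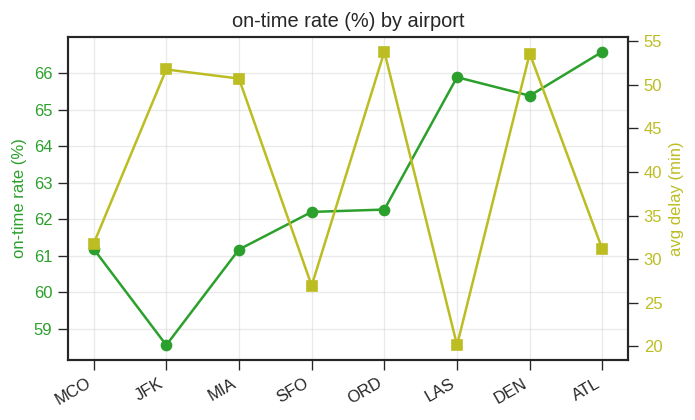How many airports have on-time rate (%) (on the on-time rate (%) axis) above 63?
Above 63: LAS, DEN, ATL.

3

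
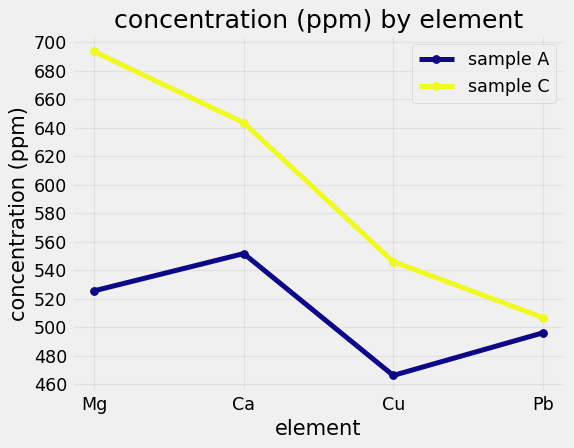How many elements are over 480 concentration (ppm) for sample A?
Above 480: Mg, Ca, Pb.

3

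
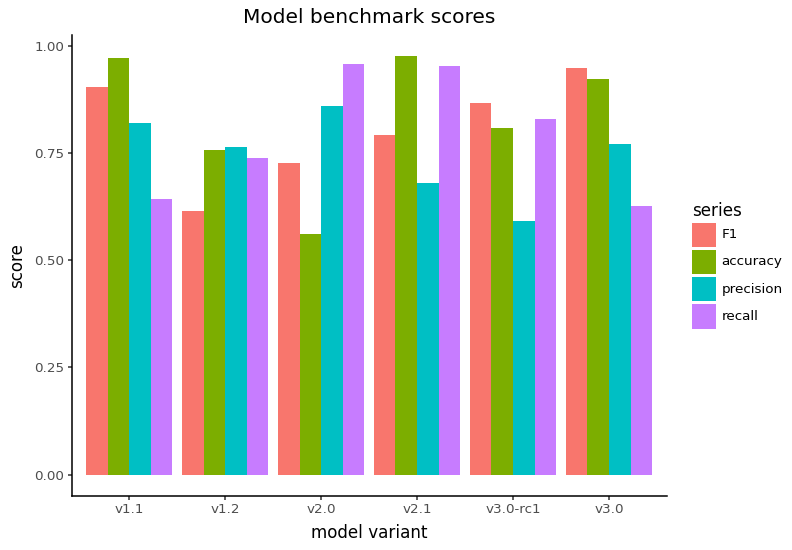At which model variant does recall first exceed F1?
v1.1: recall ≈ 0.6 vs F1 ≈ 0.9 (not yet); v1.2: recall ≈ 0.7 vs F1 ≈ 0.6 (first crossover).

v1.2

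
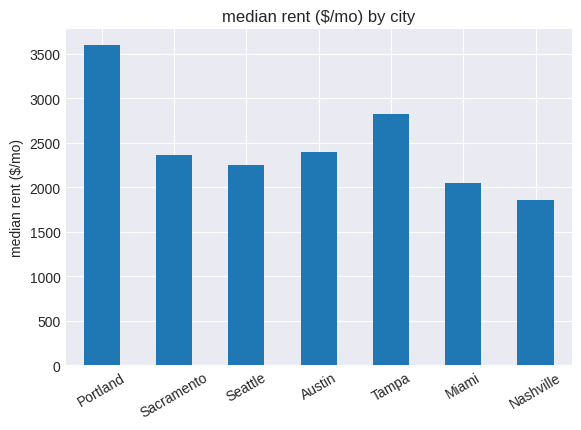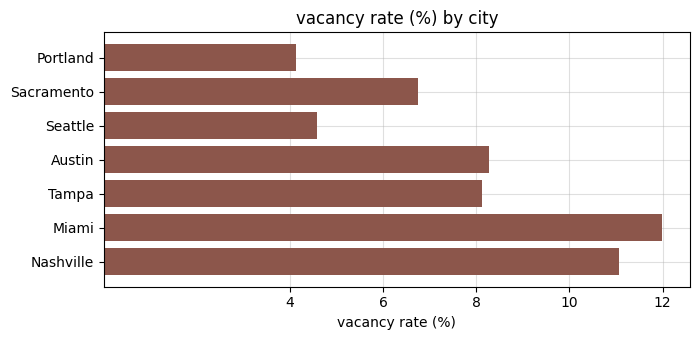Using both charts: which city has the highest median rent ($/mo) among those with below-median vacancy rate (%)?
Portland

Chart 2 median vacancy rate (%) ≈ 8; below-median cities: Portland, Sacramento, Seattle. Among those, Portland has the highest median rent ($/mo) (≈ 3500).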